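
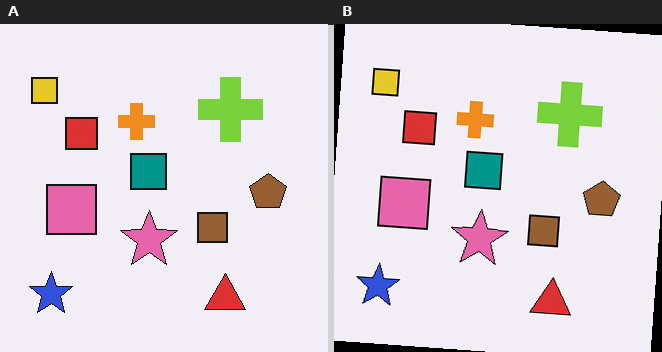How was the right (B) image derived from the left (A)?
The right (B) image is the left (A) rotated clockwise by a slight angle.

Every shape is tilted by the same angle and the image corners show triangular fill wedges — a whole-image rotation by a non-right angle.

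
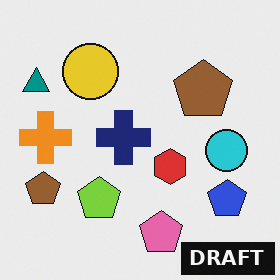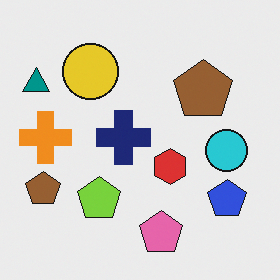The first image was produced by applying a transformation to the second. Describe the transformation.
Watermarked with the text "DRAFT" in the lower-right corner.

A dark label reading "DRAFT" appears in the lower-right corner.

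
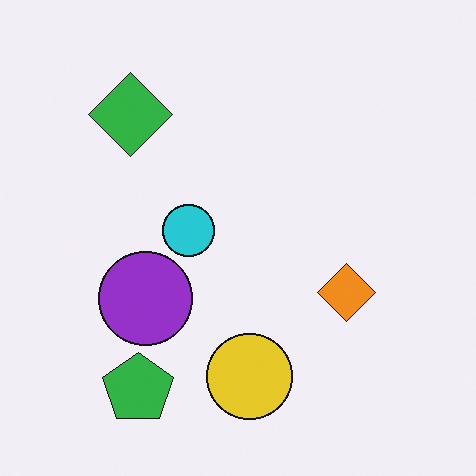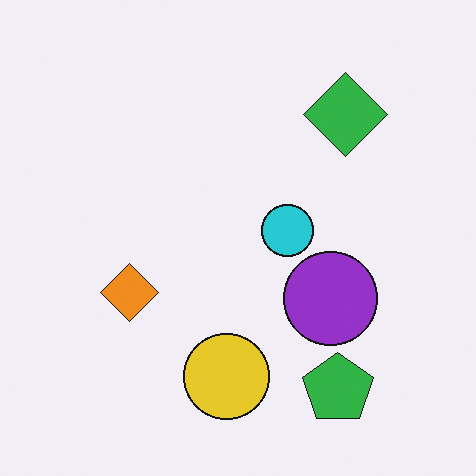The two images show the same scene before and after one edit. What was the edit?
Flipped horizontally (left ↔ right).

The orange diamond is in the right of the first image and the left of the second — shapes on opposite sides of the vertical midline have swapped in a mirror flip.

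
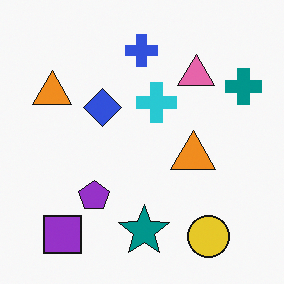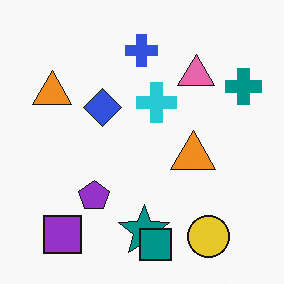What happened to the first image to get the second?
This is the original image overlaid with an additional teal square.

A teal square appears in the second image that is absent from the first.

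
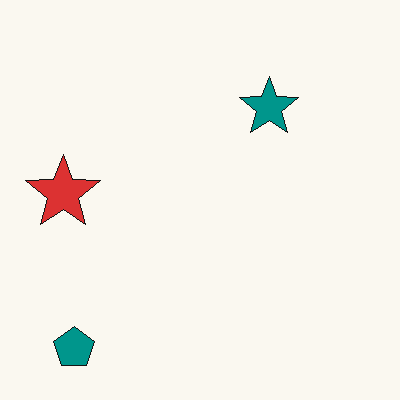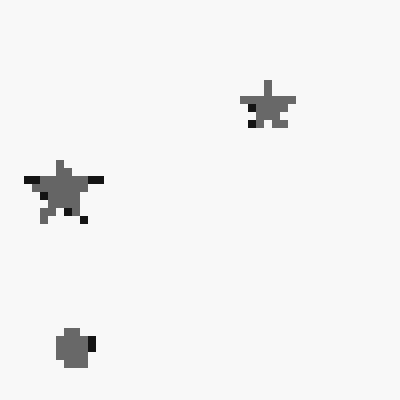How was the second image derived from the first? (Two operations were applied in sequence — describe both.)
The transformation is: converted to grayscale, then moderately pixelated.

All color is removed — every shape is now a shade of grey. Shapes are reduced to large square blocks; fine edges and outlines are lost — a downscale-then-upscale (mosaic) effect.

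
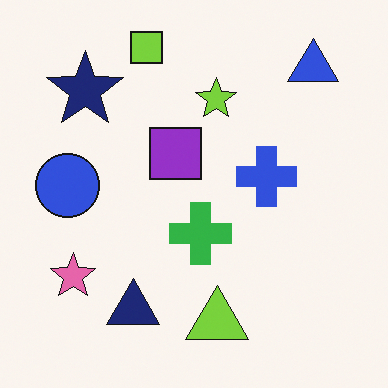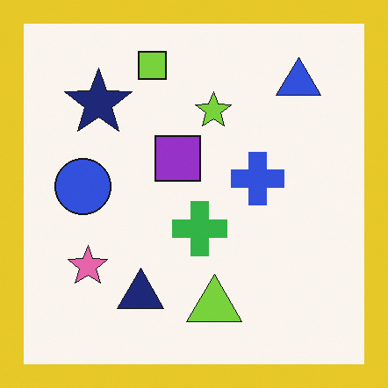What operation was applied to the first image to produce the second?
The second image is the first framed with a yellow border.

A solid yellow frame runs around the edge of the second image, with the content slightly shrunk inside it.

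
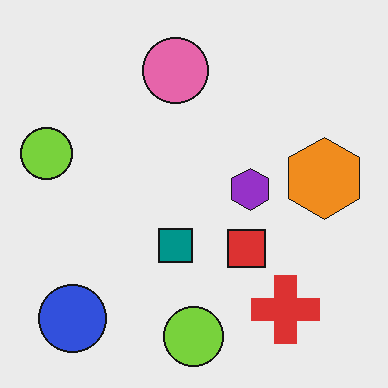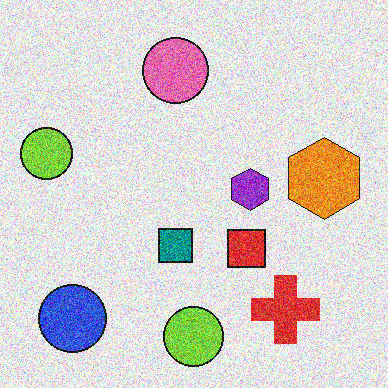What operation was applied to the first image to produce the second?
The image was degraded with a thick layer of grain.

Random speckle covers the whole image, including the flat background.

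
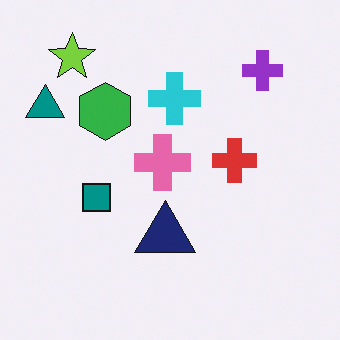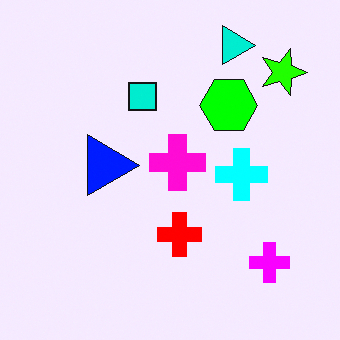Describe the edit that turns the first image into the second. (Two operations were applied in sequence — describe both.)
This is the original image rotated 90° clockwise, then made much more vivid (saturation change).

The lime star sits in the top-left of the first image and the top-right of the second — consistent with a whole-image 90° clockwise rotation. All colors are more vivid — a global saturation change.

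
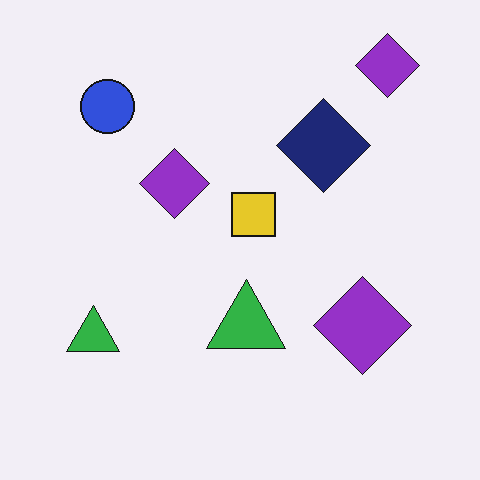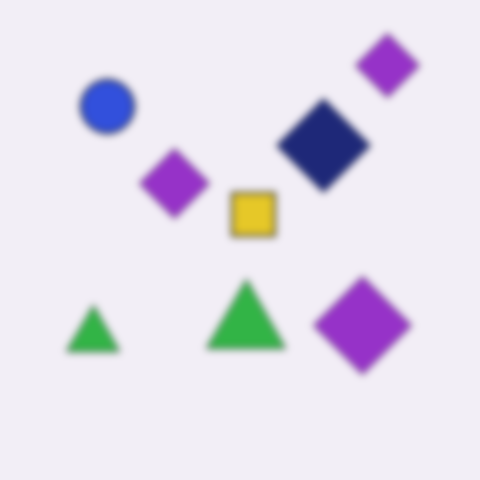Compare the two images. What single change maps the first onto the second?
The transformation is: noticeably gaussian-blurred.

Shape edges and outlines are uniformly softened across the whole image.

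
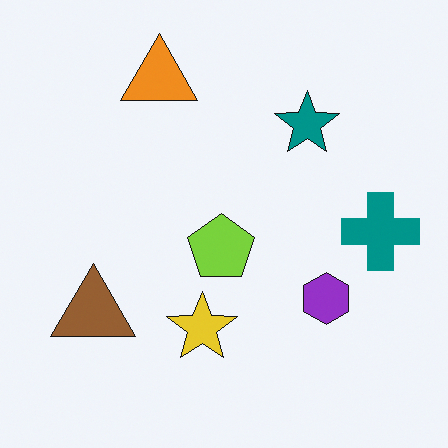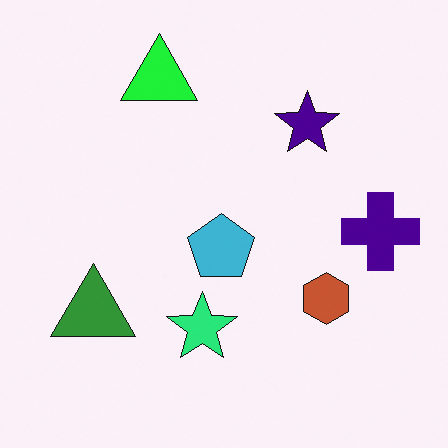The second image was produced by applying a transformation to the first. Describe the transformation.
This is the original image hue-shifted noticeably.

Every shape's color has rotated by the same amount around the hue wheel — a uniform hue shift.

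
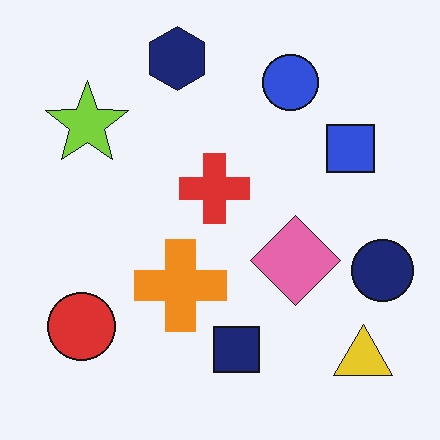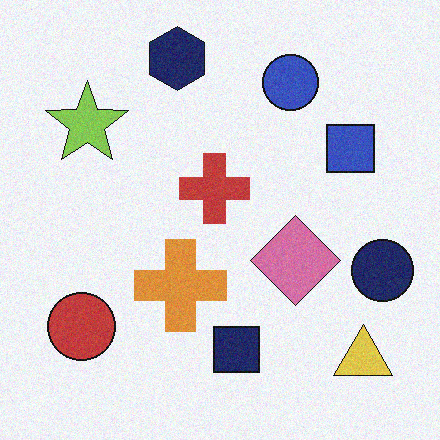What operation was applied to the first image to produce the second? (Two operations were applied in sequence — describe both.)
The image was slightly desaturated, then degraded with a light layer of grain.

All colors are more muted and greyish — a global saturation change. Random speckle covers the whole image, including the flat background.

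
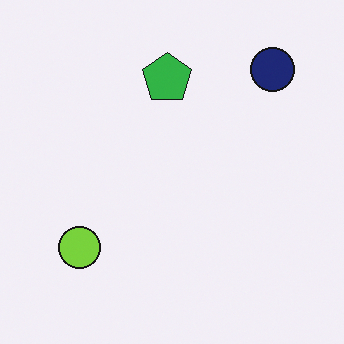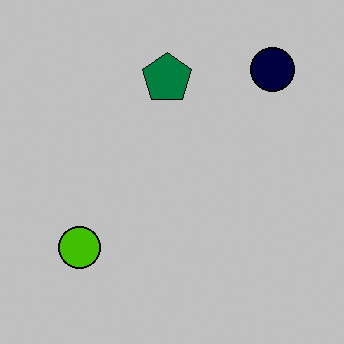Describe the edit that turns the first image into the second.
The image was heavily posterized to just a handful of flat colors.

Each flat color has snapped to a coarser quantized level — most visibly, the near-white background has dropped to a flat grey.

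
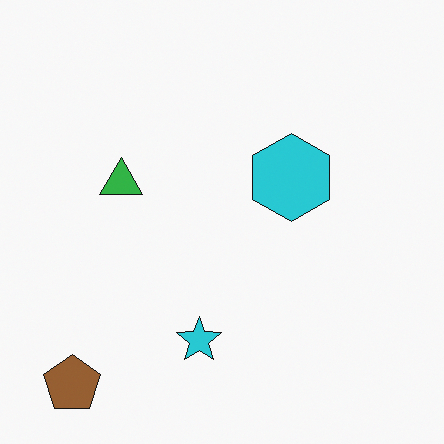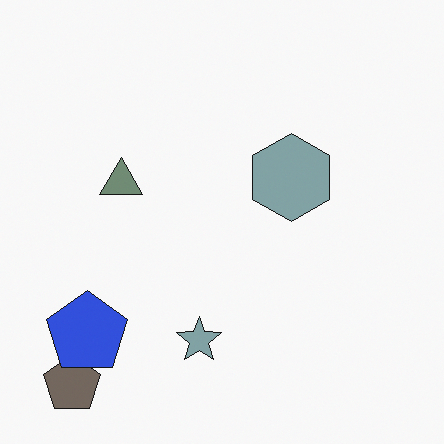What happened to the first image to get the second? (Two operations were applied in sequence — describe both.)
Made much more muted (saturation change), then overlaid with an additional blue pentagon.

All colors are more muted and greyish — a global saturation change. A blue pentagon appears in the second image that is absent from the first.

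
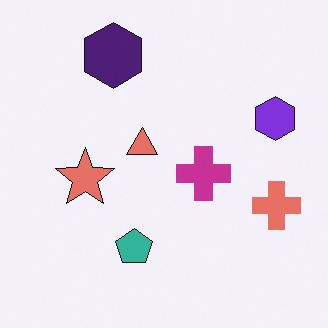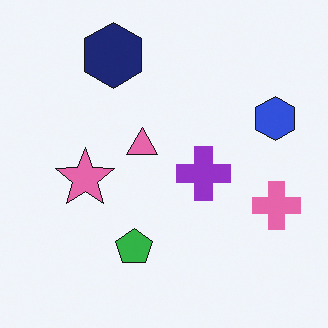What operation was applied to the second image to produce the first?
It was hue-shifted slightly.

Every shape's color has rotated by the same amount around the hue wheel — a uniform hue shift.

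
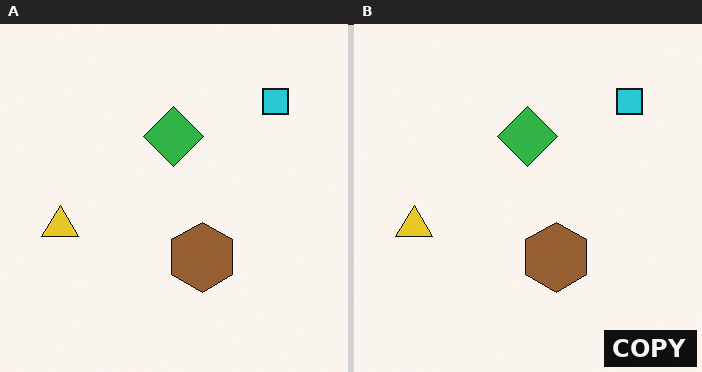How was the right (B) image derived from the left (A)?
The right (B) image is the left (A) watermarked with the text "COPY" in the lower-right corner.

A dark label reading "COPY" appears in the lower-right corner.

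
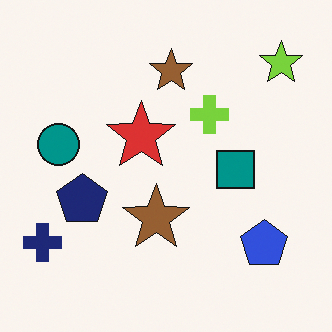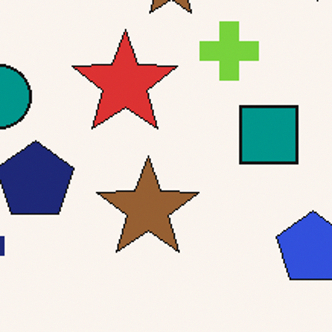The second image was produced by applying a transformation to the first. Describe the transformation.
Cropped slightly and scaled back up.

The visible shapes are larger and the field of view is narrower; shapes near the original edges may be partly or wholly outside the frame — a crop-and-rescale.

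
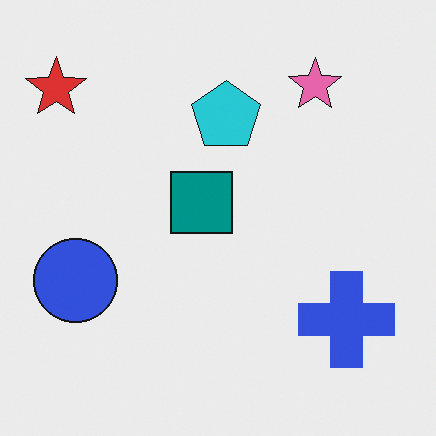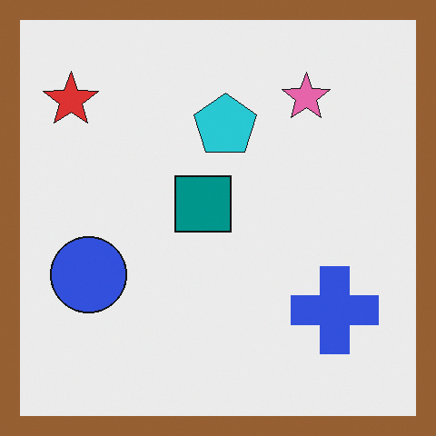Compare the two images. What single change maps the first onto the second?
The transformation is: framed with a brown border.

A solid brown frame runs around the edge of the second image, with the content slightly shrunk inside it.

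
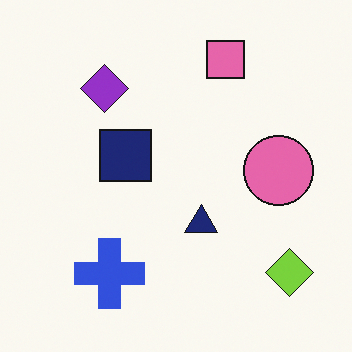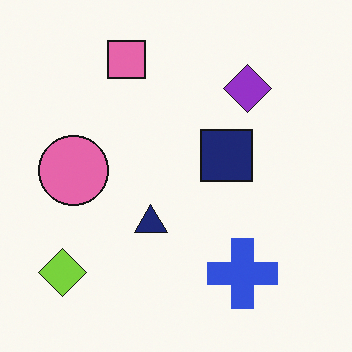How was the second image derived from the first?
The image was flipped horizontally (left ↔ right).

The lime diamond is in the bottom-right of the first image and the bottom-left of the second — shapes on opposite sides of the vertical midline have swapped in a mirror flip.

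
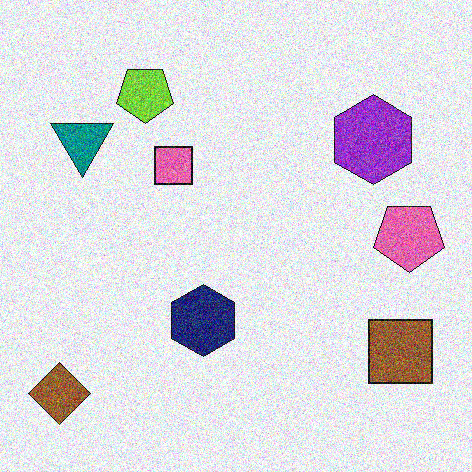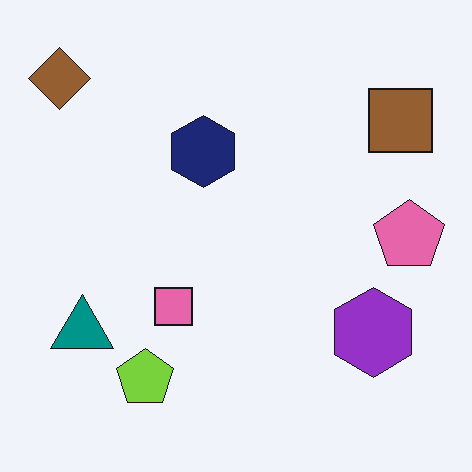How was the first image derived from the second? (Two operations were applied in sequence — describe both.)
The transformation is: flipped vertically (top ↔ bottom), then degraded with heavy additive noise.

The brown diamond is in the top-left of the second image and the bottom-left of the first — shapes on opposite sides of the horizontal midline have swapped in a mirror flip. Random speckle covers the whole image, including the flat background.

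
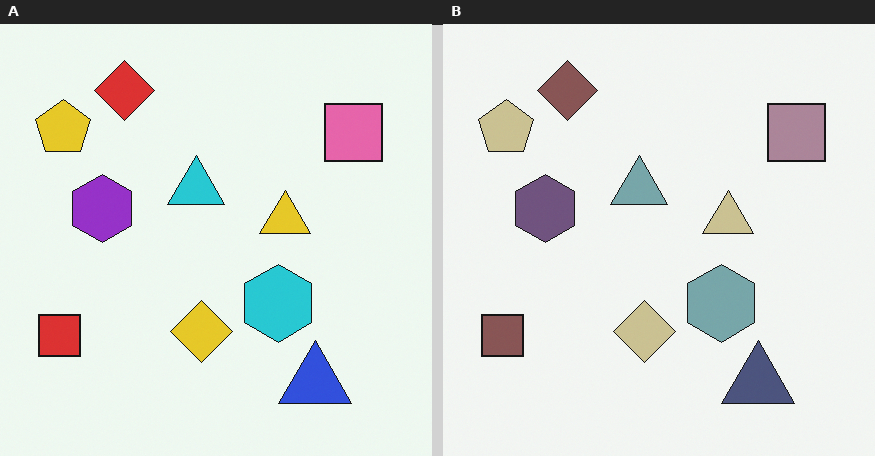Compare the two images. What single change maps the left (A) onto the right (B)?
It was heavily desaturated.

All colors are more muted and greyish — a global saturation change.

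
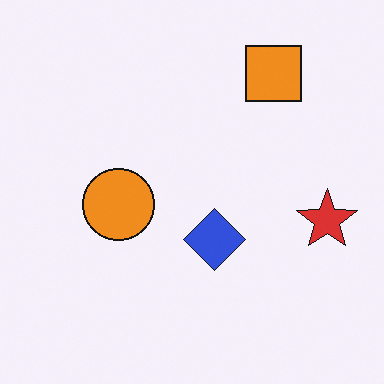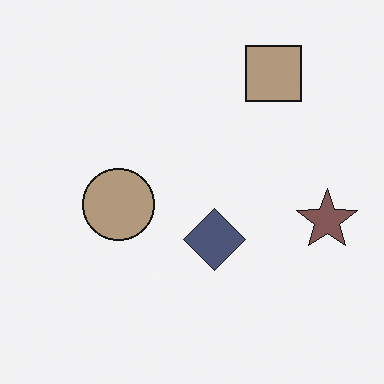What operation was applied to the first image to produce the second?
Heavily desaturated.

All colors are more muted and greyish — a global saturation change.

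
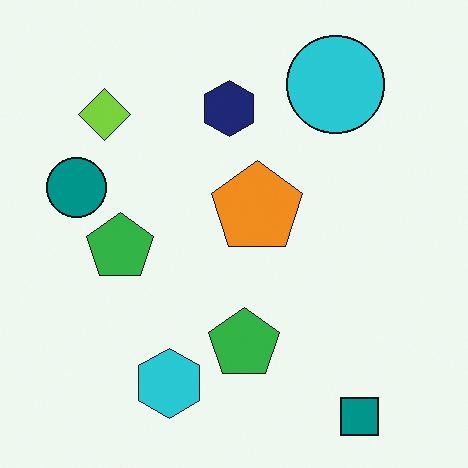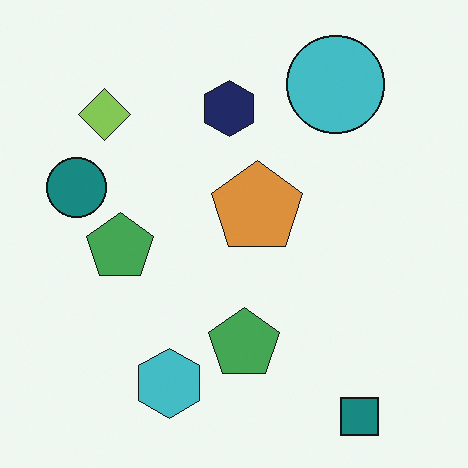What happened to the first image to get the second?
Slightly desaturated.

All colors are more muted and greyish — a global saturation change.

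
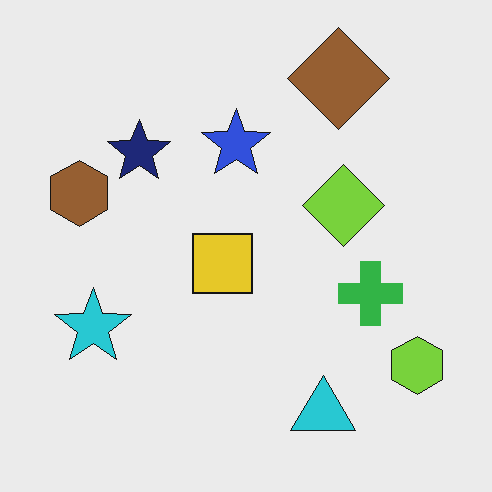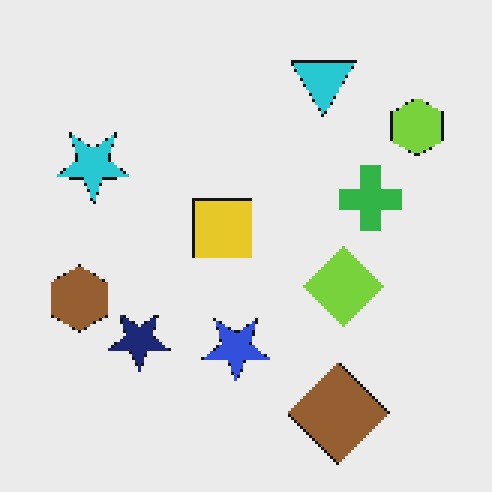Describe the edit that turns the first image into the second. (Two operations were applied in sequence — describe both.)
The second image is the first flipped vertically (top ↔ bottom), then lightly pixelated (a mild mosaic effect).

The brown diamond is in the top-right of the first image and the bottom-right of the second — shapes on opposite sides of the horizontal midline have swapped in a mirror flip. Shapes are reduced to large square blocks; fine edges and outlines are lost — a downscale-then-upscale (mosaic) effect.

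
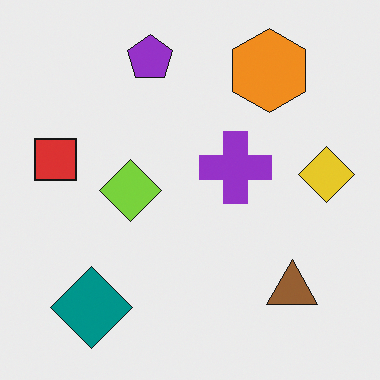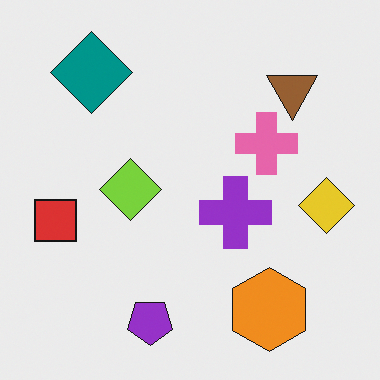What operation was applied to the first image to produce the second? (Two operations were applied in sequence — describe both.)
This is the original image flipped vertically (top ↔ bottom), then overlaid with an additional pink cross.

The purple pentagon is in the top of the first image and the bottom of the second — shapes on opposite sides of the horizontal midline have swapped in a mirror flip. A pink cross appears in the second image that is absent from the first.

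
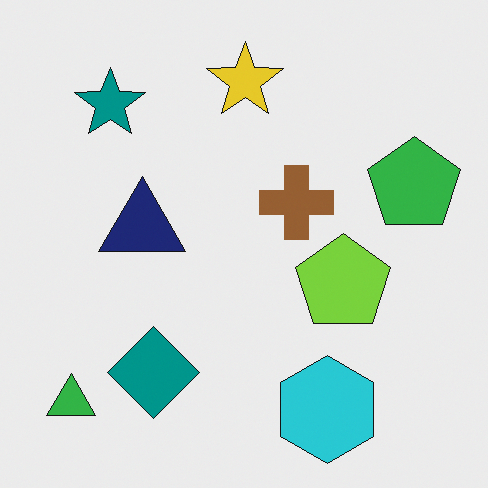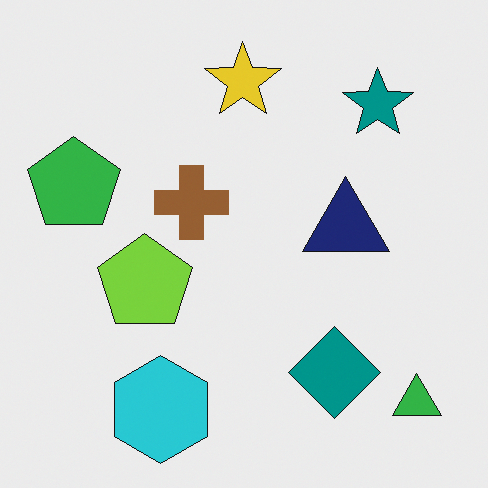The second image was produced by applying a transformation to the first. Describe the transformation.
This is the original image flipped horizontally (left ↔ right).

The green triangle is in the bottom-left of the first image and the bottom-right of the second — shapes on opposite sides of the vertical midline have swapped in a mirror flip.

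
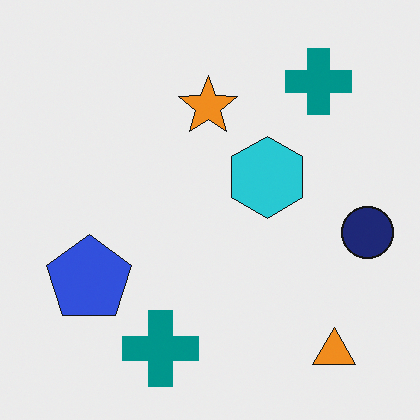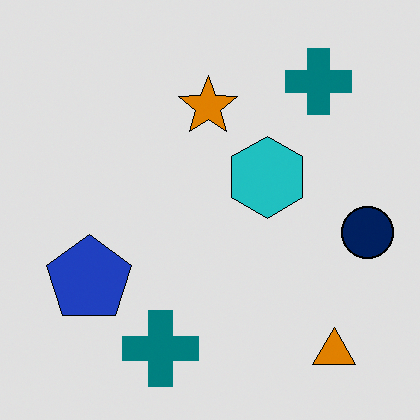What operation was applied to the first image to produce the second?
Moderately posterized.

Each flat color has snapped to a coarser quantized level — most visibly, the near-white background has dropped to a flat grey.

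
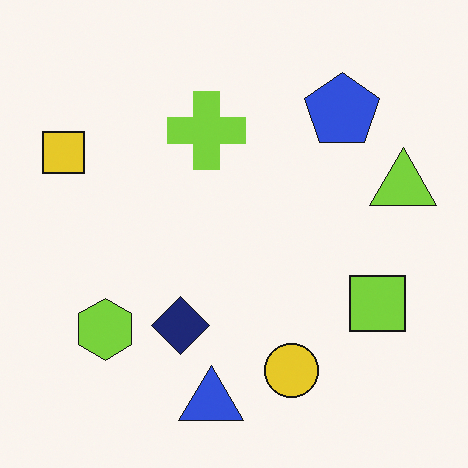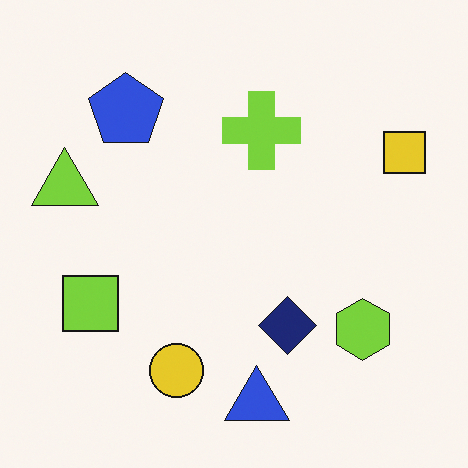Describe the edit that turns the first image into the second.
This is the original image flipped horizontally (left ↔ right).

The yellow square is in the top-left of the first image and the top-right of the second — shapes on opposite sides of the vertical midline have swapped in a mirror flip.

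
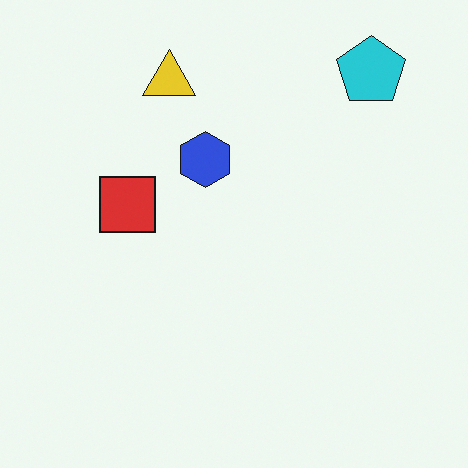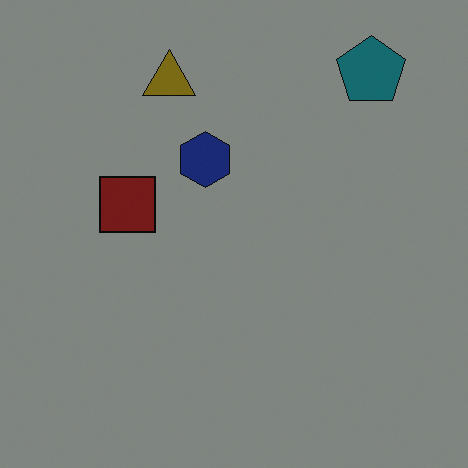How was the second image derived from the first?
The transformation is: substantially darkened.

Every pixel — background and shapes alike — is uniformly darkened.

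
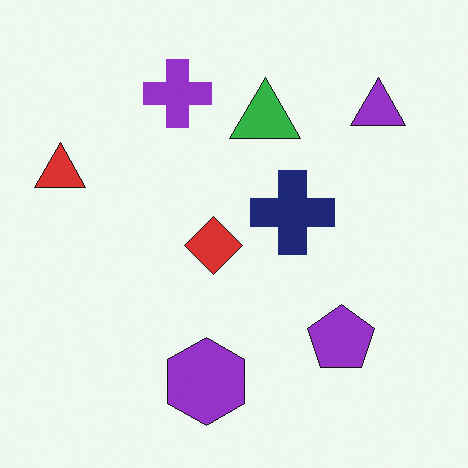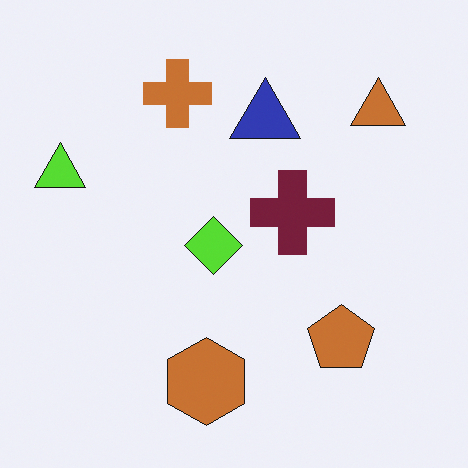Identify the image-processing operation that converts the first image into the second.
The second image is the first hue-shifted noticeably.

Every shape's color has rotated by the same amount around the hue wheel — a uniform hue shift.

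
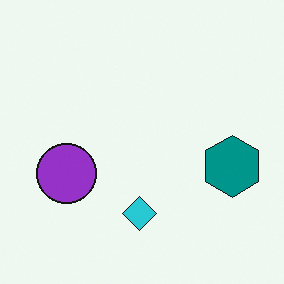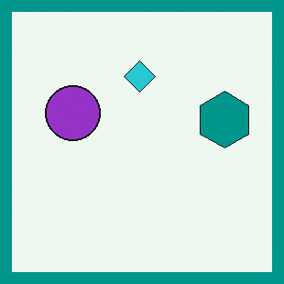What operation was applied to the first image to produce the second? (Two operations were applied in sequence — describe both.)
The image was flipped vertically (top ↔ bottom), then framed with a teal border.

The cyan diamond is in the bottom of the first image and the top of the second — shapes on opposite sides of the horizontal midline have swapped in a mirror flip. A solid teal frame runs around the edge of the second image, with the content slightly shrunk inside it.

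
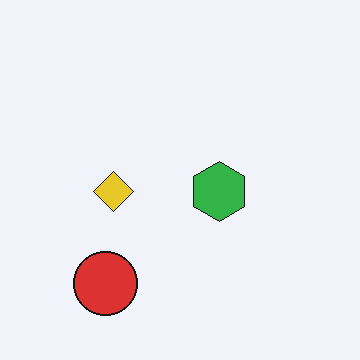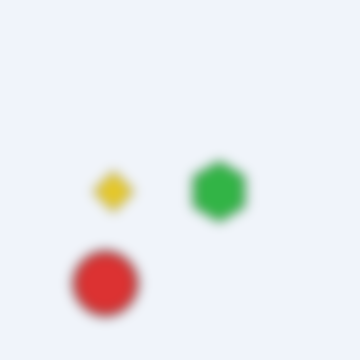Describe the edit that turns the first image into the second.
The second image is the first heavily blurred.

Shape edges and outlines are uniformly softened across the whole image.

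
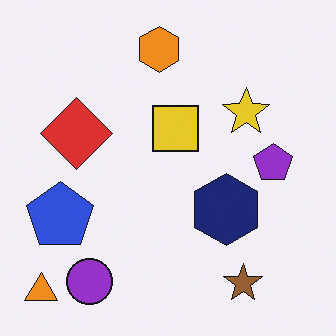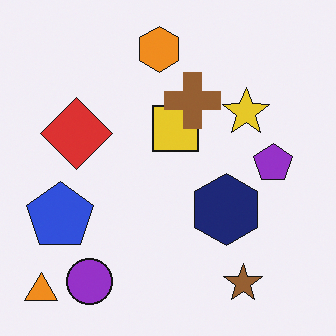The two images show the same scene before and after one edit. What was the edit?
This is the original image overlaid with an additional brown cross.

A brown cross appears in the second image that is absent from the first.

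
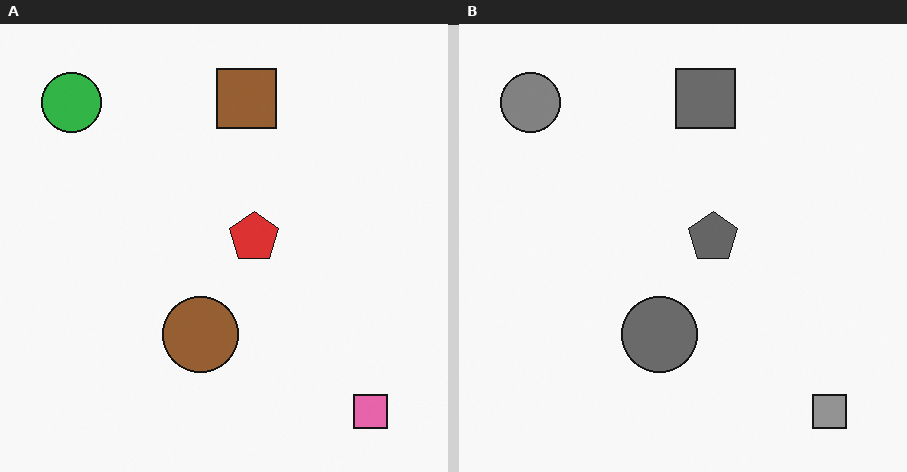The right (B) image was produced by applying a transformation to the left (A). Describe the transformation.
This is the original image converted to grayscale.

All color is removed — every shape is now a shade of grey.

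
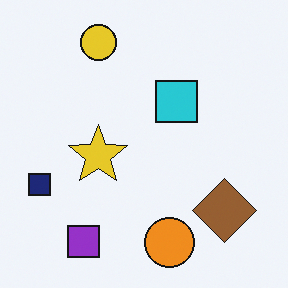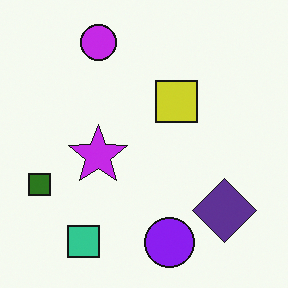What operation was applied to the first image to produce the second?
Hue-shifted by a large amount.

Every shape's color has rotated by the same amount around the hue wheel — a uniform hue shift.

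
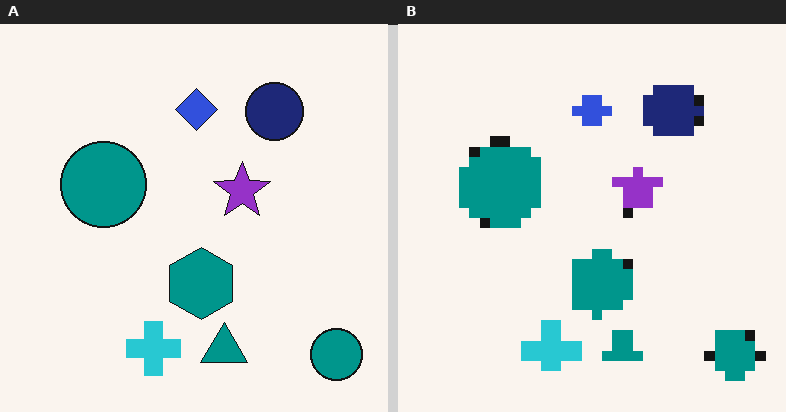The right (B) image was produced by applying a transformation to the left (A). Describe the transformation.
The transformation is: heavily pixelated into large blocks.

Shapes are reduced to large square blocks; fine edges and outlines are lost — a downscale-then-upscale (mosaic) effect.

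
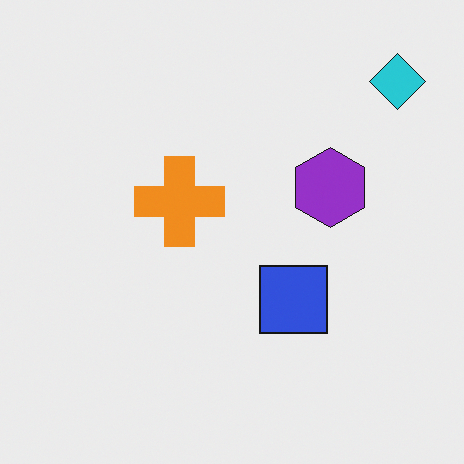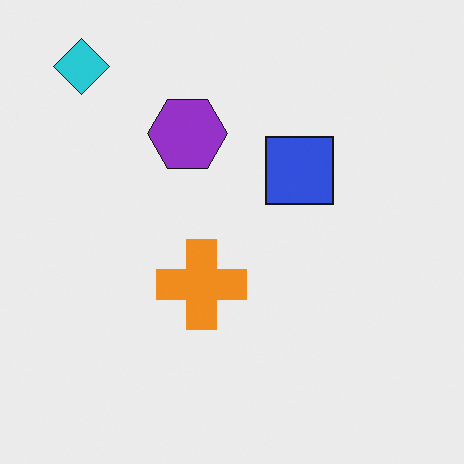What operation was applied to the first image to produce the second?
The second image is the first rotated 90° counter-clockwise.

The cyan diamond sits in the top-right of the first image and the top-left of the second — consistent with a whole-image 90° counter-clockwise rotation.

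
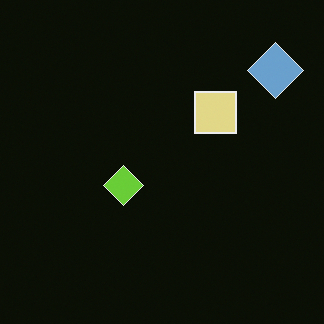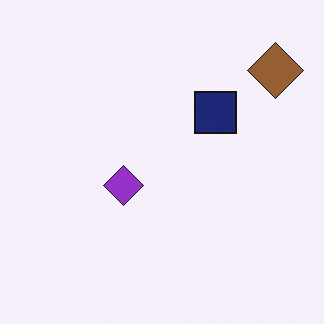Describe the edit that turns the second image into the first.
The image was color-inverted (negative).

The light background has become dark and every shape's color is its complement — a photographic negative.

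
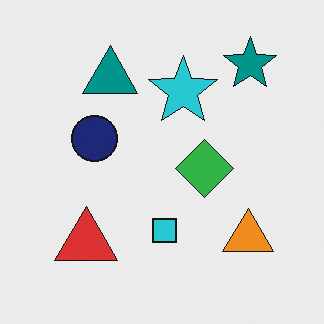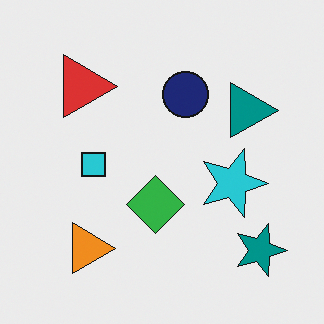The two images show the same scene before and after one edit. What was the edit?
The transformation is: rotated 90° clockwise.

The teal star sits in the top-right of the first image and the bottom-right of the second — consistent with a whole-image 90° clockwise rotation.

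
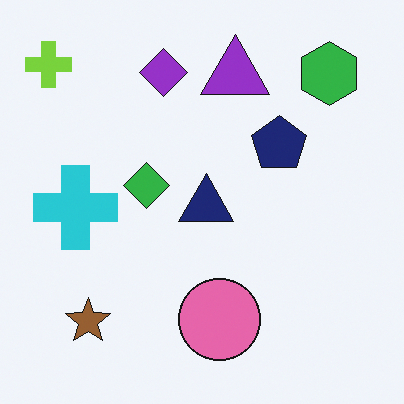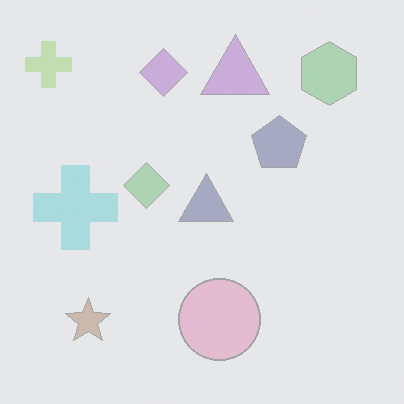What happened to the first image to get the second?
The image was washed out (contrast reduced).

Tones are pushed toward mid-grey across the whole image — a global contrast change.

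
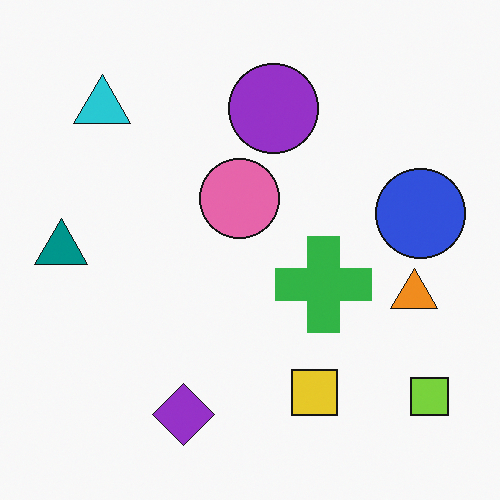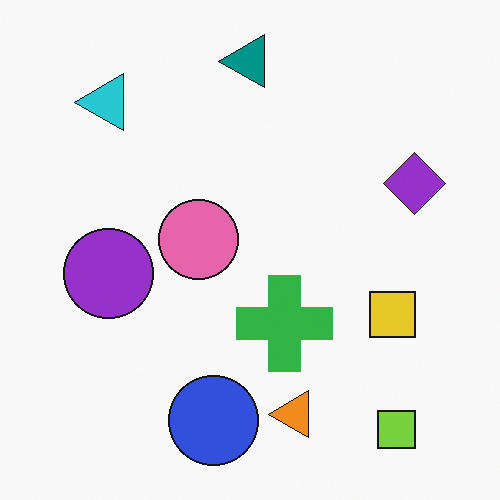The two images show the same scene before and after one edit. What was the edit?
The image was transposed (reflected across the top-left ↔ bottom-right diagonal).

Shapes have swapped their row and column positions — what was in the top-right is now in the bottom-left — a diagonal reflection.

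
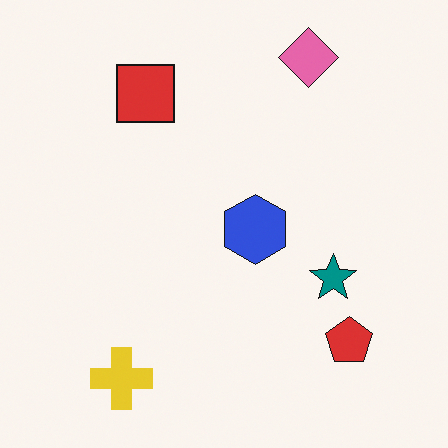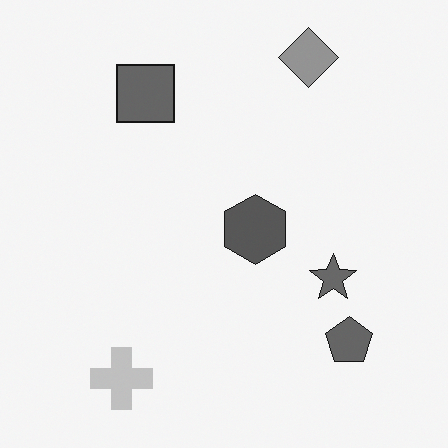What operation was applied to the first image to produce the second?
The transformation is: converted to grayscale.

All color is removed — every shape is now a shade of grey.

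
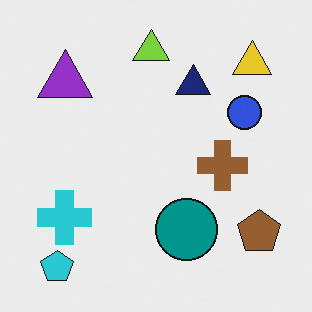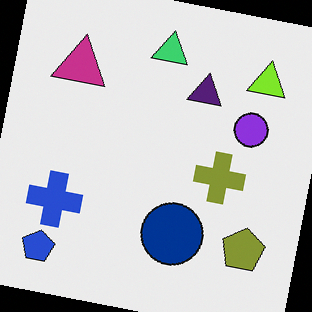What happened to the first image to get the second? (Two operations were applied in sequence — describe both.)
The second image is the first rotated clockwise by a slight angle, then hue-shifted by a small amount.

Every shape is tilted by the same angle and the image corners show triangular fill wedges — a whole-image rotation by a non-right angle. Every shape's color has rotated by the same amount around the hue wheel — a uniform hue shift.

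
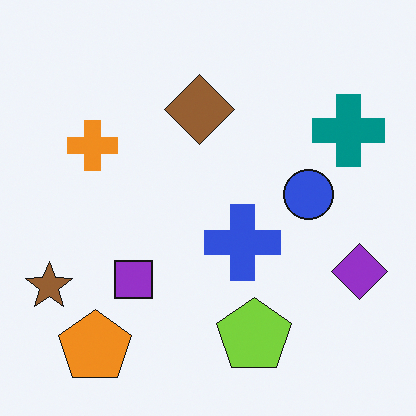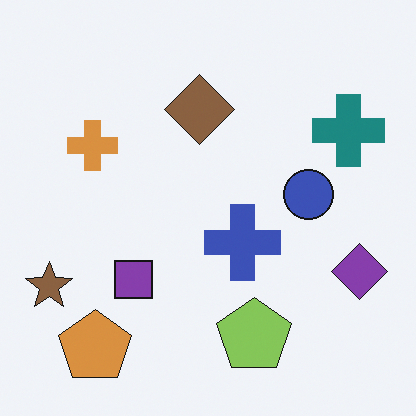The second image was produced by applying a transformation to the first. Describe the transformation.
The image was slightly desaturated.

All colors are more muted and greyish — a global saturation change.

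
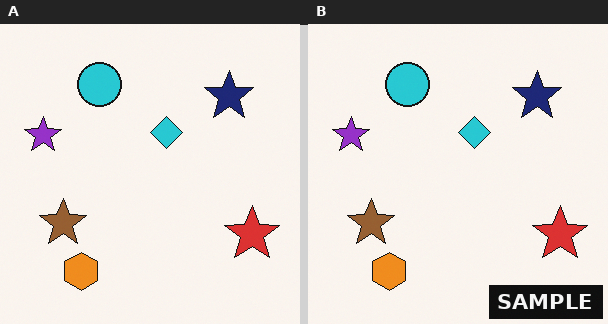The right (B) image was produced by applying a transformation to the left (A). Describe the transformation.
The right (B) image is the left (A) watermarked with the text "SAMPLE" in the lower-right corner.

A dark label reading "SAMPLE" appears in the lower-right corner.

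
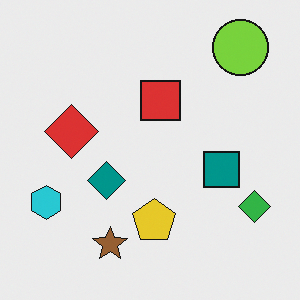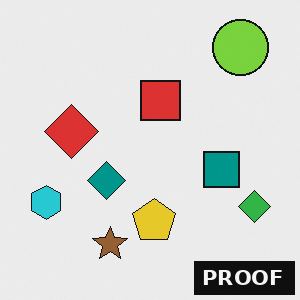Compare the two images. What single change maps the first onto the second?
The second image is the first watermarked with the text "PROOF" in the lower-right corner.

A dark label reading "PROOF" appears in the lower-right corner.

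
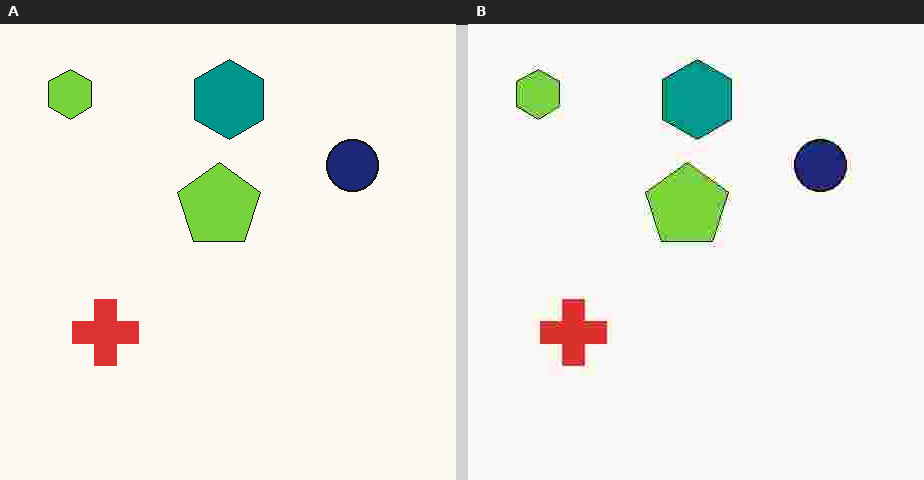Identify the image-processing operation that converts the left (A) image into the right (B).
The right (B) image is the left (A) degraded with heavy JPEG compression.

Blocky 8×8 compression artifacts appear around shape edges and the flat background shows ringing — characteristic JPEG degradation.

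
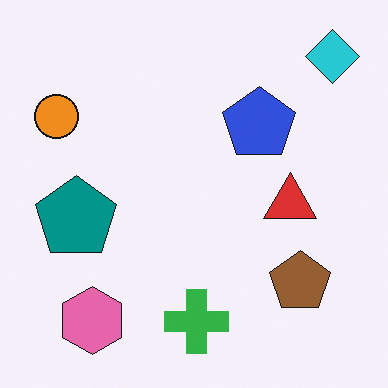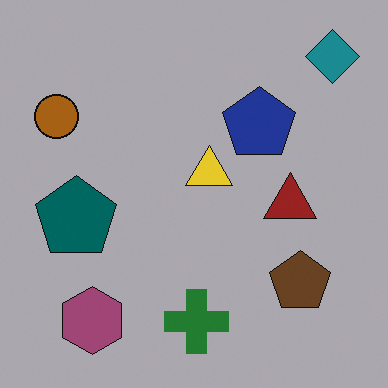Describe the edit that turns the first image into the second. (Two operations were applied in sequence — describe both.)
The image was substantially darkened, then overlaid with an additional yellow triangle.

Every pixel — background and shapes alike — is uniformly darkened. A yellow triangle appears in the second image that is absent from the first.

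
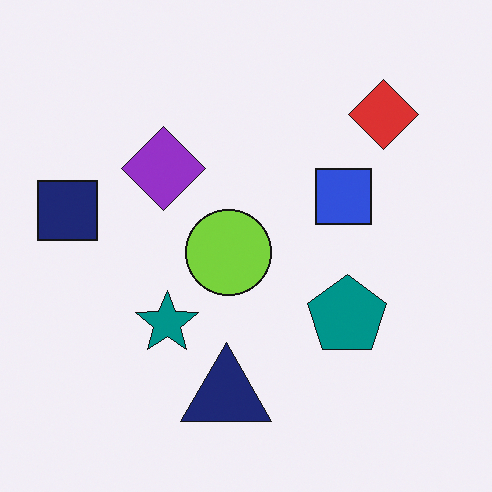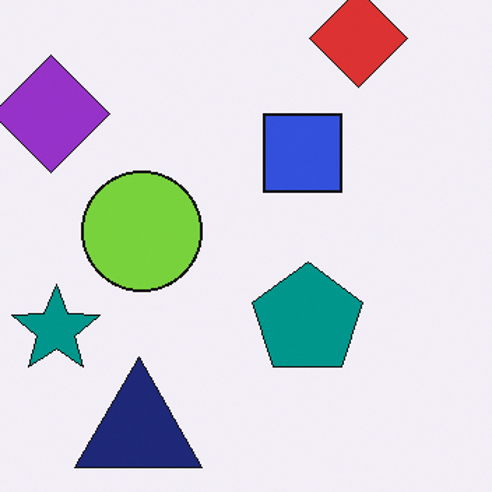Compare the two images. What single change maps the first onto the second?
Cropped slightly and scaled back up.

The visible shapes are larger and the field of view is narrower; shapes near the original edges may be partly or wholly outside the frame — a crop-and-rescale.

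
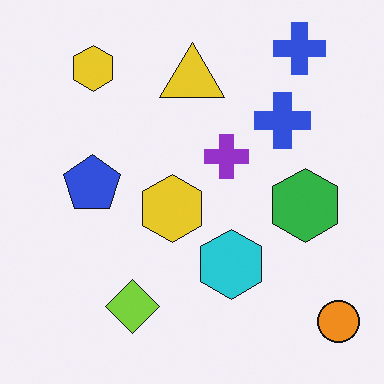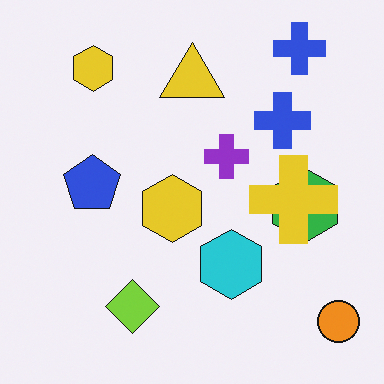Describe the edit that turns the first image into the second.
Overlaid with an additional yellow cross.

A yellow cross appears in the second image that is absent from the first.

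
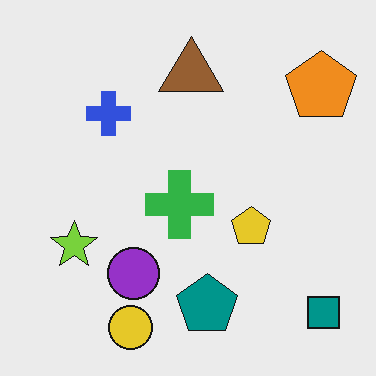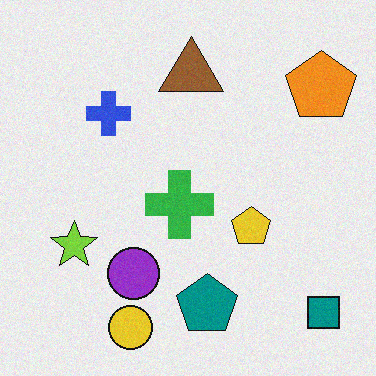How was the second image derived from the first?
It was degraded with a light layer of grain.

Random speckle covers the whole image, including the flat background.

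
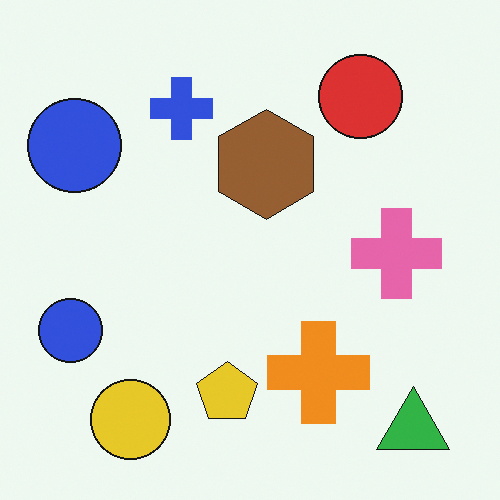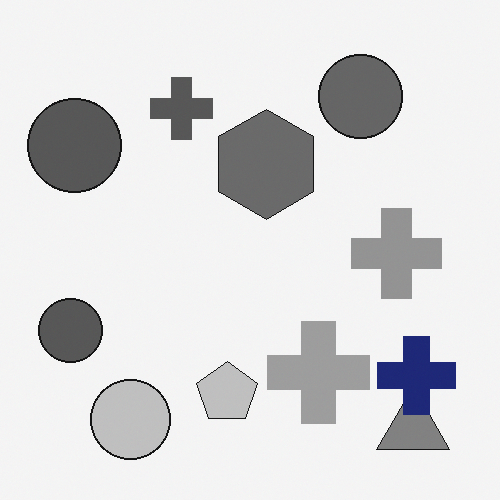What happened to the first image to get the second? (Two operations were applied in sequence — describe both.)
This is the original image converted to grayscale, then overlaid with an additional navy cross.

All color is removed — every shape is now a shade of grey. A navy cross appears in the second image that is absent from the first.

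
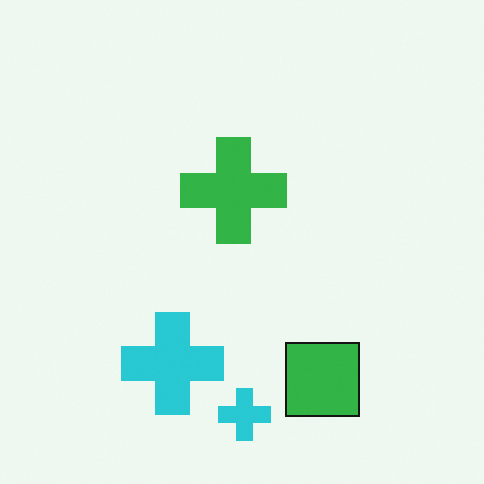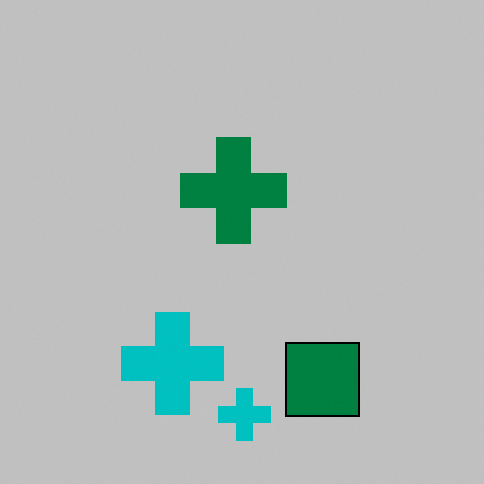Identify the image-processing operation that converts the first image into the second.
The image was heavily posterized to just a handful of flat colors.

Each flat color has snapped to a coarser quantized level — most visibly, the near-white background has dropped to a flat grey.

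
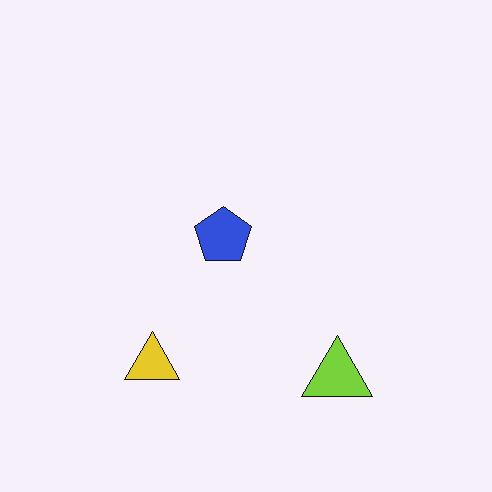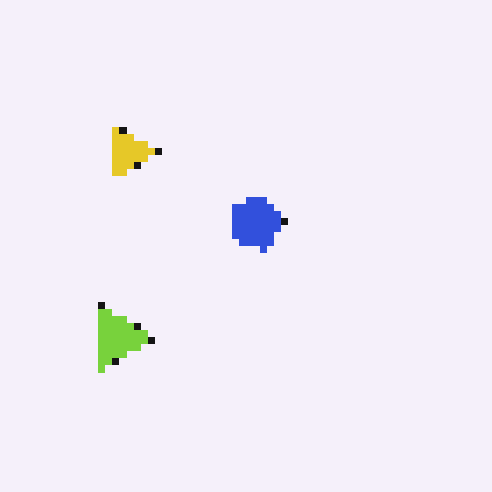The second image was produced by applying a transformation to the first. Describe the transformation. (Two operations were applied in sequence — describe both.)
The transformation is: rotated 90° clockwise, then pixelated into visible square blocks.

The lime triangle sits in the bottom-right of the first image and the bottom-left of the second — consistent with a whole-image 90° clockwise rotation. Shapes are reduced to large square blocks; fine edges and outlines are lost — a downscale-then-upscale (mosaic) effect.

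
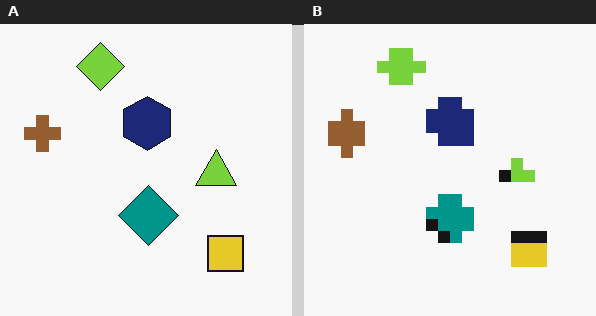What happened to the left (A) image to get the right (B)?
This is the original image heavily pixelated into large blocks.

Shapes are reduced to large square blocks; fine edges and outlines are lost — a downscale-then-upscale (mosaic) effect.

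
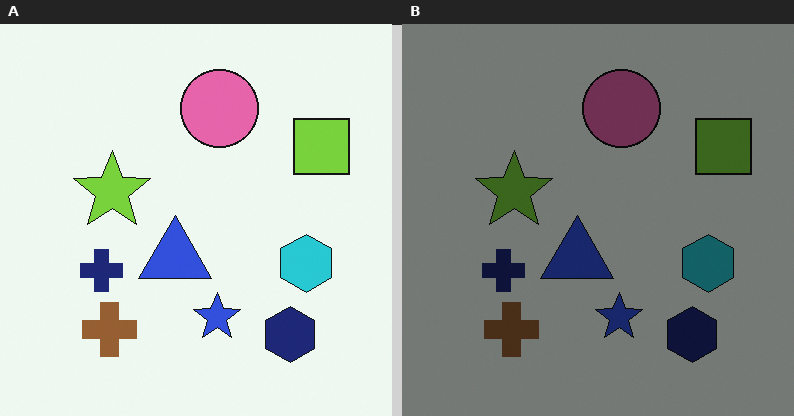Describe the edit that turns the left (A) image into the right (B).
It was noticeably darkened.

Every pixel — background and shapes alike — is uniformly darkened.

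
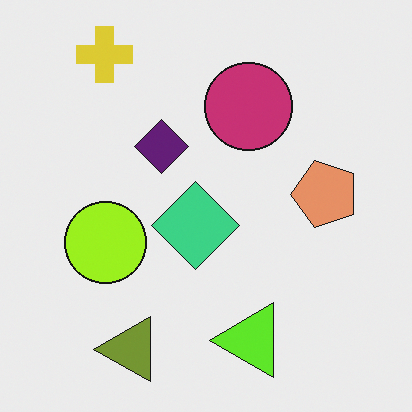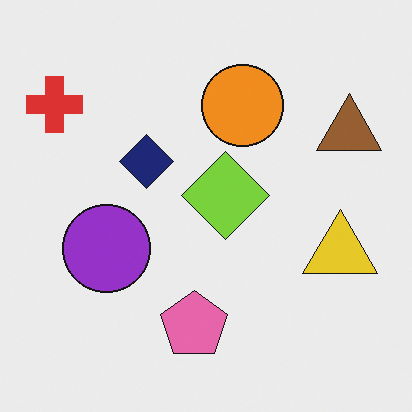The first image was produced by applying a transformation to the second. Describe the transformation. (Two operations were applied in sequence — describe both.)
Hue-shifted slightly, then transposed (reflected across the top-left ↔ bottom-right diagonal).

Every shape's color has rotated by the same amount around the hue wheel — a uniform hue shift. Shapes have swapped their row and column positions — what was in the top-right is now in the bottom-left — a diagonal reflection.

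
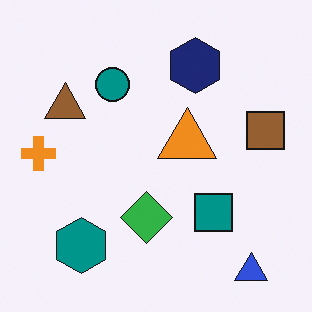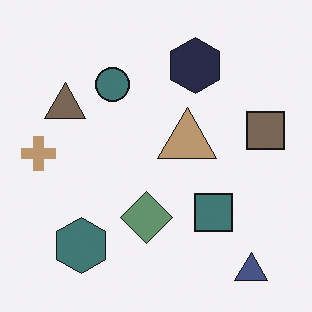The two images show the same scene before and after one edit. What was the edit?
The transformation is: heavily desaturated.

All colors are more muted and greyish — a global saturation change.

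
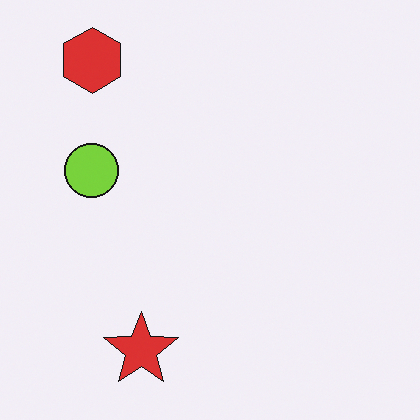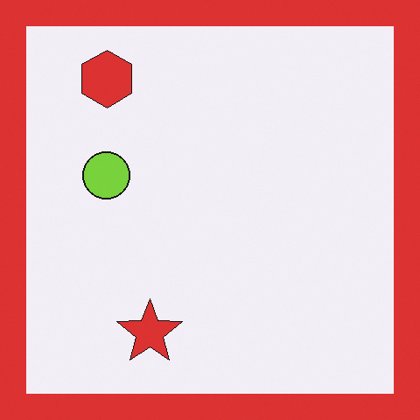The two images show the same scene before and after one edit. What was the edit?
The second image is the first framed with a red border.

A solid red frame runs around the edge of the second image, with the content slightly shrunk inside it.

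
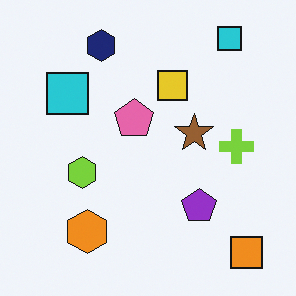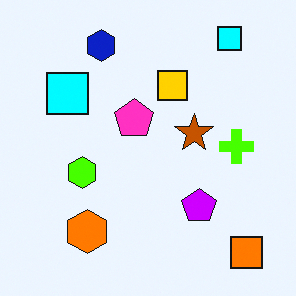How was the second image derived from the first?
The second image is the first heavily oversaturated.

All colors are more vivid — a global saturation change.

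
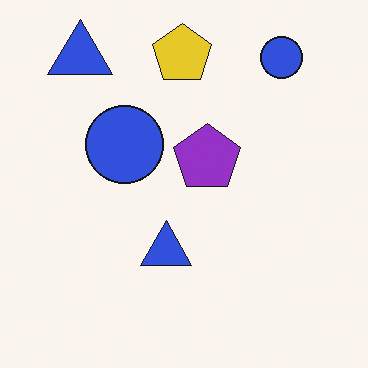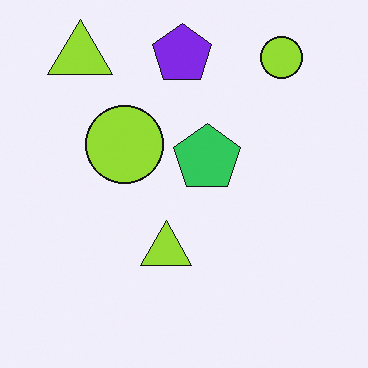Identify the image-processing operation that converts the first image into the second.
The image was hue-shifted by a large amount.

Every shape's color has rotated by the same amount around the hue wheel — a uniform hue shift.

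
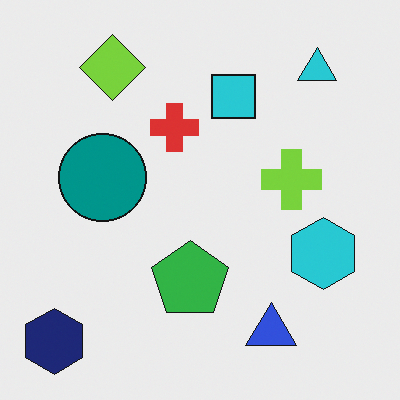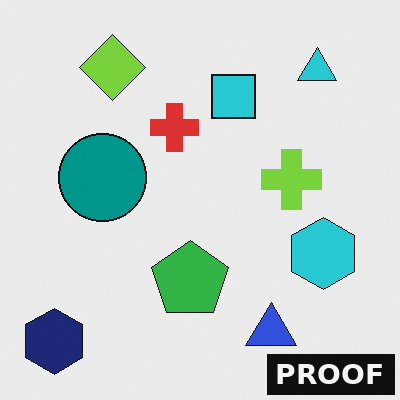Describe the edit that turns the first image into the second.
The transformation is: watermarked with the text "PROOF" in the lower-right corner.

A dark label reading "PROOF" appears in the lower-right corner.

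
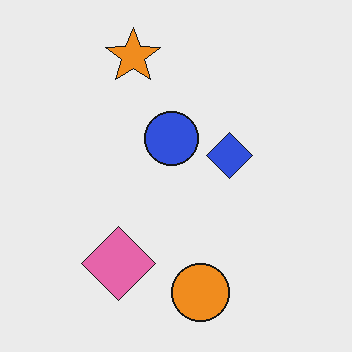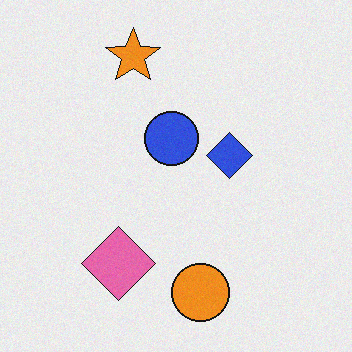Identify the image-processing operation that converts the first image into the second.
It was degraded with subtle gaussian noise.

Random speckle covers the whole image, including the flat background.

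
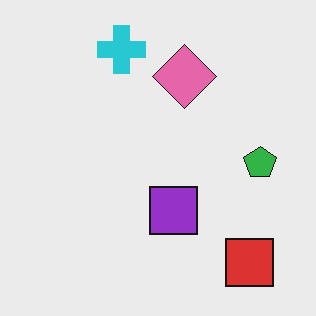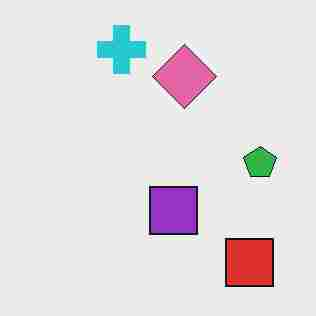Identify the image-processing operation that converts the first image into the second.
The transformation is: degraded with heavy JPEG compression.

Blocky 8×8 compression artifacts appear around shape edges and the flat background shows ringing — characteristic JPEG degradation.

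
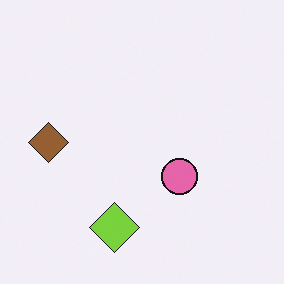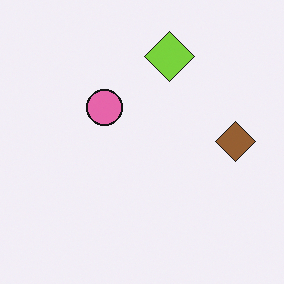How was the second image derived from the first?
The image was rotated 180°.

The brown diamond sits in the left of the first image and the right of the second — consistent with a whole-image 180° rotation.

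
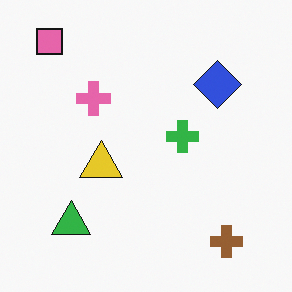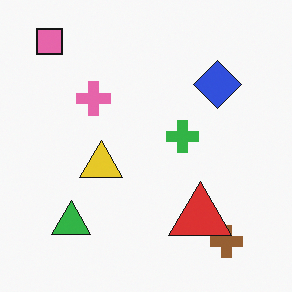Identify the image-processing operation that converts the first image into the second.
It was overlaid with an additional red triangle.

A red triangle appears in the second image that is absent from the first.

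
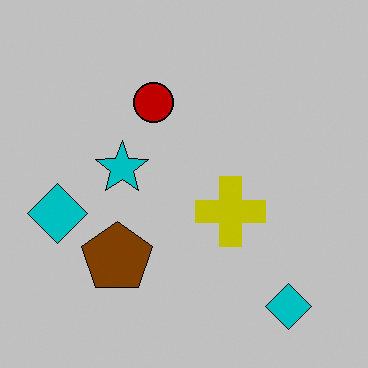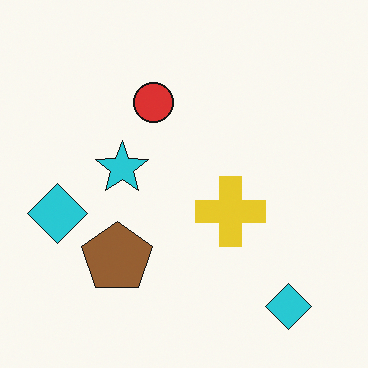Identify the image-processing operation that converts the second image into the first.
Heavily posterized to just a handful of flat colors.

Each flat color has snapped to a coarser quantized level — most visibly, the near-white background has dropped to a flat grey.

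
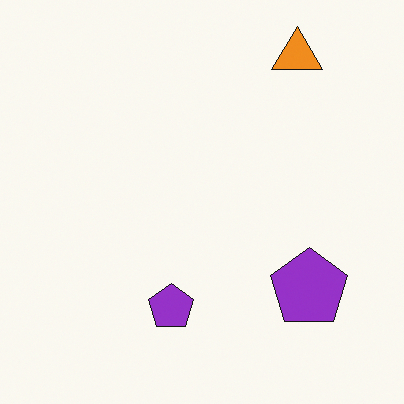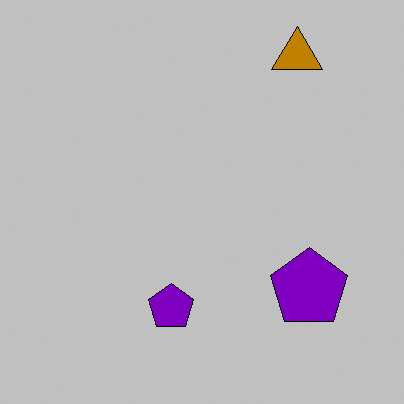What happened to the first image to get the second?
It was aggressively posterized.

Each flat color has snapped to a coarser quantized level — most visibly, the near-white background has dropped to a flat grey.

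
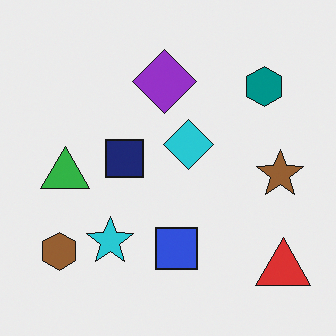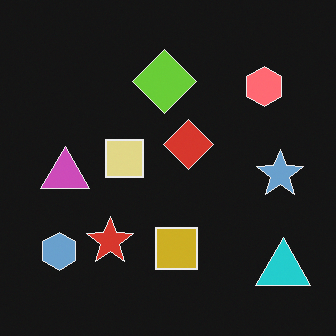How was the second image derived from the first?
The second image is the first color-inverted (negative).

The light background has become dark and every shape's color is its complement — a photographic negative.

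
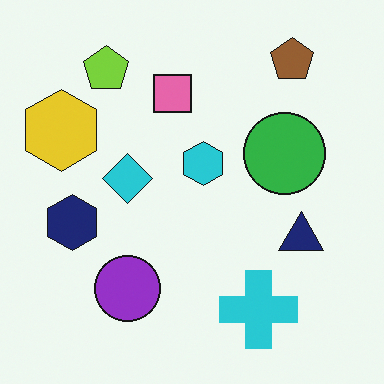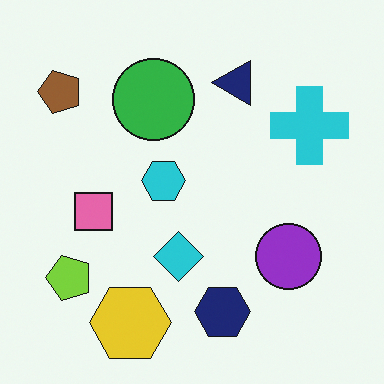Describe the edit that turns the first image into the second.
The transformation is: rotated 90° counter-clockwise.

The brown pentagon sits in the top-right of the first image and the top-left of the second — consistent with a whole-image 90° counter-clockwise rotation.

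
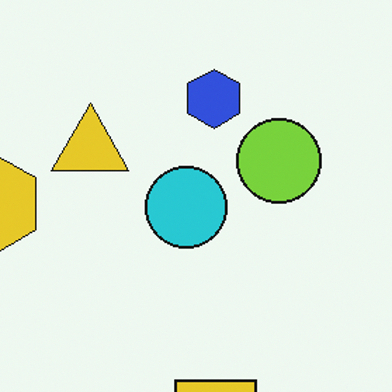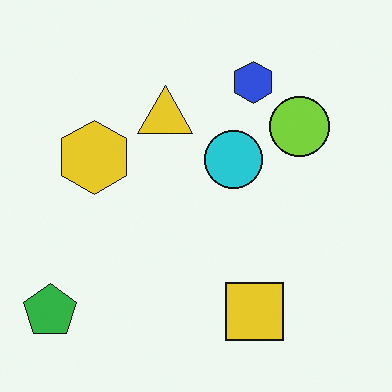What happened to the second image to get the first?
The first image is the second cropped to a modestly smaller region and rescaled.

The visible shapes are larger and the field of view is narrower; shapes near the original edges may be partly or wholly outside the frame — a crop-and-rescale.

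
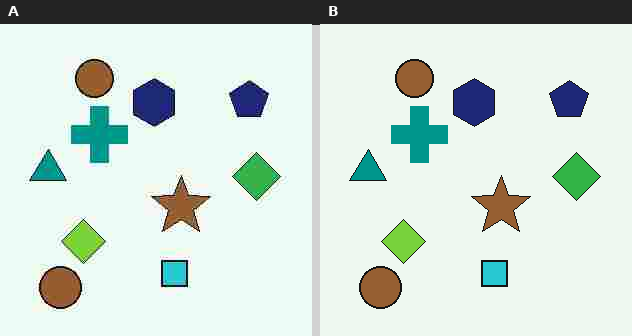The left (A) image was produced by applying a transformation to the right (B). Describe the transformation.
This is the original image degraded with heavy JPEG compression.

Blocky 8×8 compression artifacts appear around shape edges and the flat background shows ringing — characteristic JPEG degradation.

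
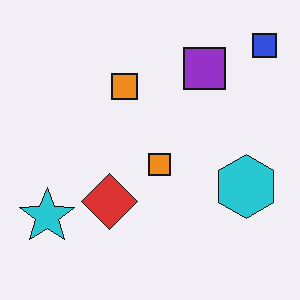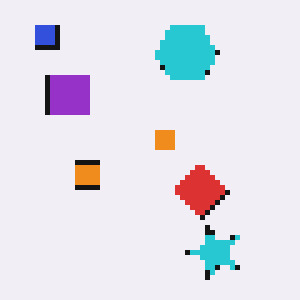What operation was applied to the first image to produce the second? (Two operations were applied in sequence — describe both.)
The image was rotated 90° counter-clockwise, then mildly pixelated.

The blue square sits in the top-right of the first image and the top-left of the second — consistent with a whole-image 90° counter-clockwise rotation. Shapes are reduced to large square blocks; fine edges and outlines are lost — a downscale-then-upscale (mosaic) effect.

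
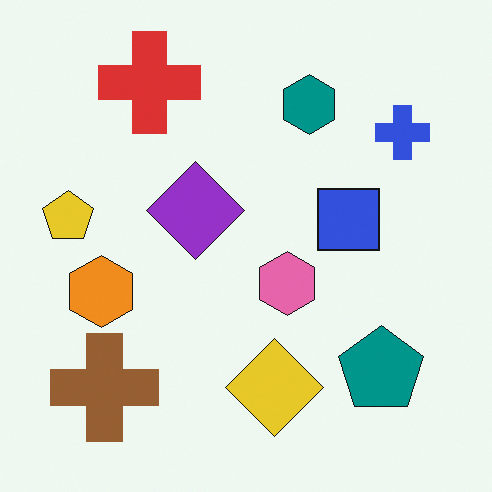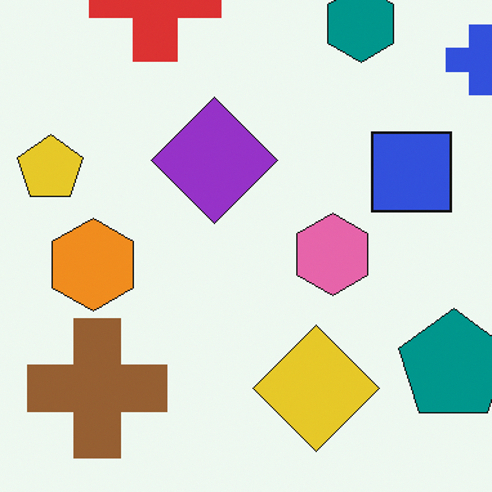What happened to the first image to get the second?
The image was cropped slightly and scaled back up.

The visible shapes are larger and the field of view is narrower; shapes near the original edges may be partly or wholly outside the frame — a crop-and-rescale.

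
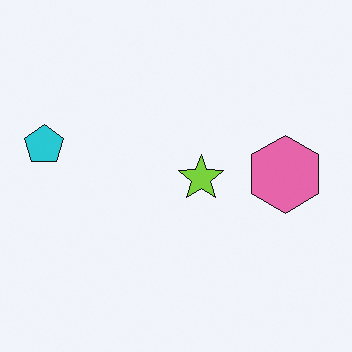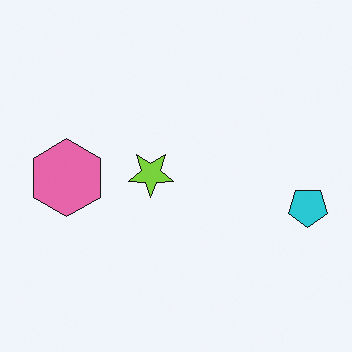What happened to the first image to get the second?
It was rotated 180°.

The cyan pentagon sits in the left of the first image and the right of the second — consistent with a whole-image 180° rotation.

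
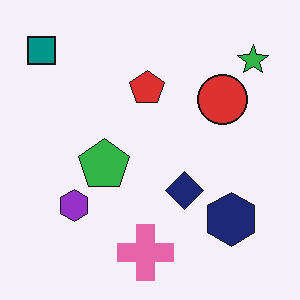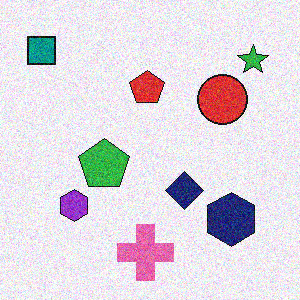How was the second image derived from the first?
The transformation is: degraded with moderate additive noise.

Random speckle covers the whole image, including the flat background.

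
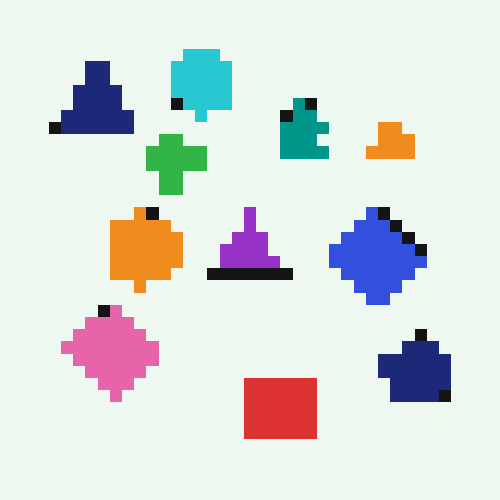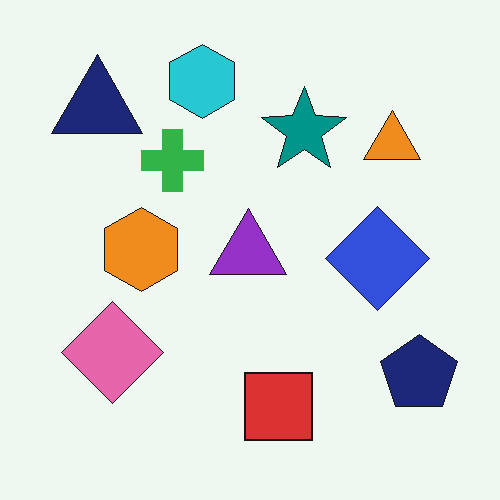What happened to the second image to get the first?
Heavily pixelated into large blocks.

Shapes are reduced to large square blocks; fine edges and outlines are lost — a downscale-then-upscale (mosaic) effect.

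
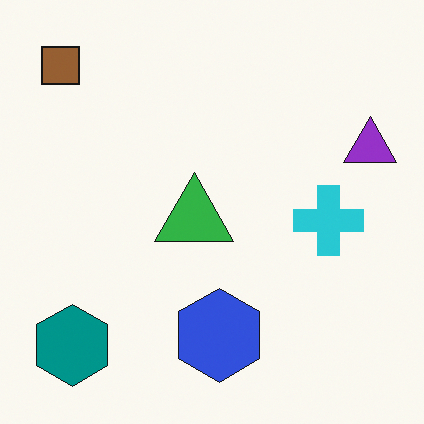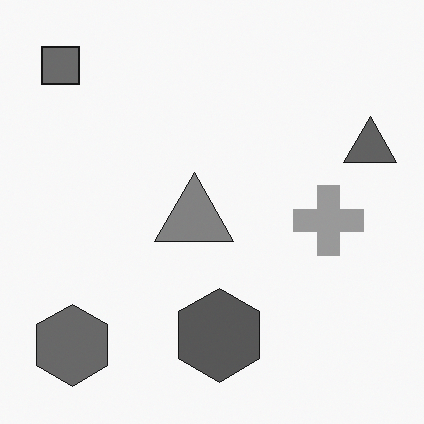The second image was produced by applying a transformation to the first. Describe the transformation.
The image was converted to grayscale.

All color is removed — every shape is now a shade of grey.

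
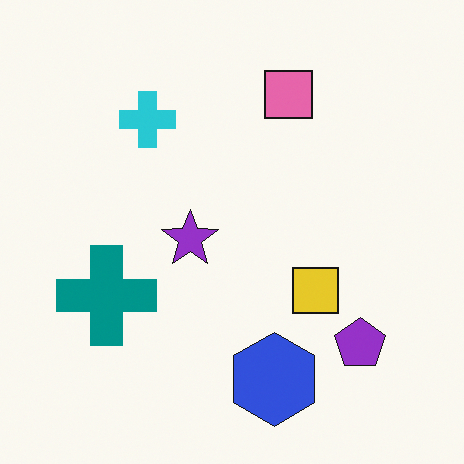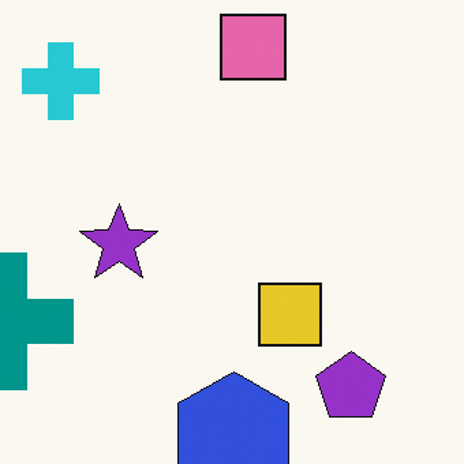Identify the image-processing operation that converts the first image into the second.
The transformation is: cropped to a modestly smaller region and rescaled.

The visible shapes are larger and the field of view is narrower; shapes near the original edges may be partly or wholly outside the frame — a crop-and-rescale.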